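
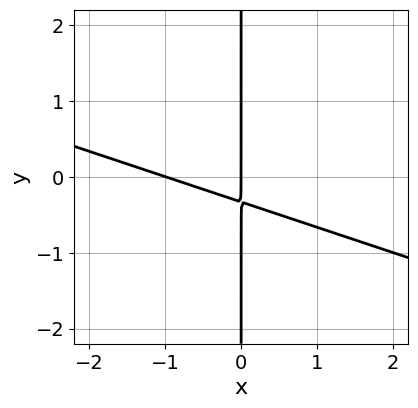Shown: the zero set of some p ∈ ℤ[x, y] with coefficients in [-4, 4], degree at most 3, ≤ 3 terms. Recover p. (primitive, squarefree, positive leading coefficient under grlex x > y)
x^2 + 3*x*y + x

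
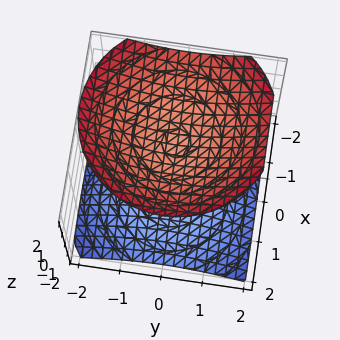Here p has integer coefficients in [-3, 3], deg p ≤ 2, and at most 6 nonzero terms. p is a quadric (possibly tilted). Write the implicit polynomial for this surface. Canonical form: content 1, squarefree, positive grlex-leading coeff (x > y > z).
1. There are 2 components.
2. Degree: the shape is more complex than any degree-1 surface, so deg p = 2.
3. Observable constraints: the surface avoids every integer y-axis point in the box; it misses every integer gridline on the x-axis; the z-axis gridline crossings are at z ∈ {-1, 1}.
4. Matching integer coefficients to the picture gives p.

2*x^2 + x*z + 2*y^2 - 3*z^2 + 3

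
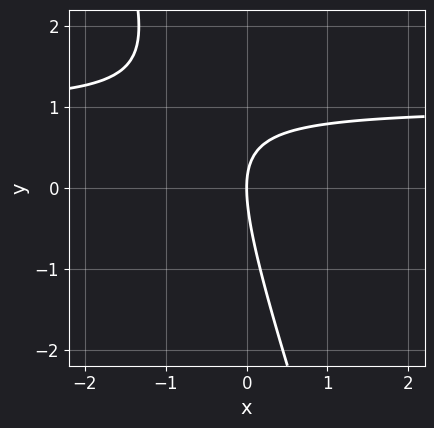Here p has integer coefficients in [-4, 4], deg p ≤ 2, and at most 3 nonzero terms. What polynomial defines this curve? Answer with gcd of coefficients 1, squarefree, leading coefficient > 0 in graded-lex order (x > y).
3*x*y + y^2 - 3*x

1. The degree is 2 — no degree-1 curve has this shape.
2. Against the integer gridlines: it meets the x-axis at x = 0 (among the integer gridlines); it crosses the y-axis at the gridline y = 0.
3. These observations pin down the coefficients.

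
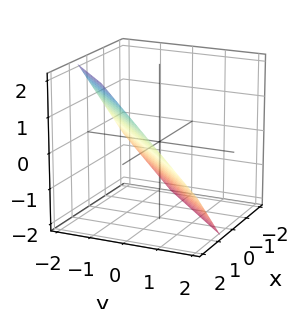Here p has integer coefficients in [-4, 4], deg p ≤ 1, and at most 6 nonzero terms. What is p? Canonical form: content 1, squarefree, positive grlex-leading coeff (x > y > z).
First, the degree is 1 — the surface is flat (a plane).
Finally, solving for integer coefficients yields p as stated.

3*x - 3*y - 3*z - 2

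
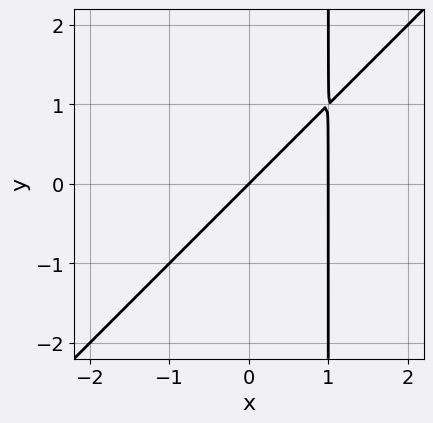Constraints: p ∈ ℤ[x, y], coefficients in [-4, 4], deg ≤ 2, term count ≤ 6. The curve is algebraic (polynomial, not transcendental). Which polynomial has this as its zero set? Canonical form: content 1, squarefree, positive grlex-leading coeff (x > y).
x^2 - x*y - x + y

(a) Degree: the shape is more complex than any degree-1 curve, so deg p = 2.
(b) Against the integer gridlines: it crosses the y-axis at the gridline y = 0; among the integer gridlines, it crosses the x-axis at x ∈ {0, 1}.
(c) Putting this together gives p.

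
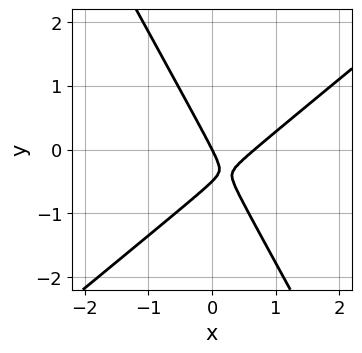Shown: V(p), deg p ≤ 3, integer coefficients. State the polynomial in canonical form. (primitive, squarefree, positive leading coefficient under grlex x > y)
3*x^2 - 2*x*y - 2*y^2 - 2*x - y

1. deg p = 2. The shape is more complex than any degree-1 curve.
2. Observable constraints: it meets the x-axis at x = 0 (among the integer gridlines); it crosses the y-axis at the gridline y = 0.
3. Putting this together gives p.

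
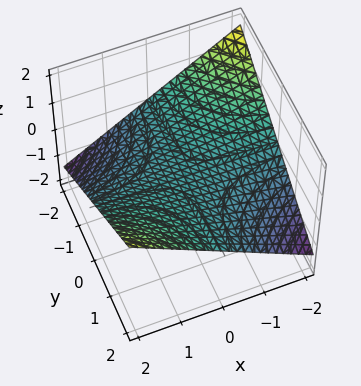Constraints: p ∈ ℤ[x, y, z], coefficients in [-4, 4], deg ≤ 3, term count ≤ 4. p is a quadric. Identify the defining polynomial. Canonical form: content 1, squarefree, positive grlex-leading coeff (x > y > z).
The degree is 2 — a saddle surface; a quadric.
Checking where it meets the axes: the visible x-axis segment lies entirely on the surface; it crosses the z-axis at the gridline z = 0; the visible y-axis segment lies entirely on the surface.
Fitting integer coefficients to these (and the overall shape) gives p.

x*y - 3*z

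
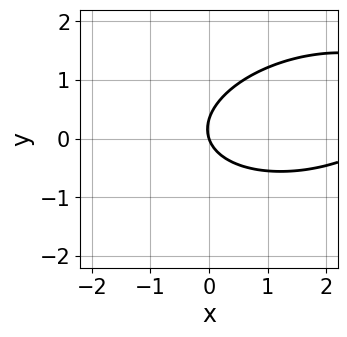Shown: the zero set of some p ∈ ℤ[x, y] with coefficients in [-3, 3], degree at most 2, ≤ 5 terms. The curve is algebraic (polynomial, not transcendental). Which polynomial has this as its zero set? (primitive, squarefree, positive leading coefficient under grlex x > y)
x^2 - x*y + 3*y^2 - 3*x - y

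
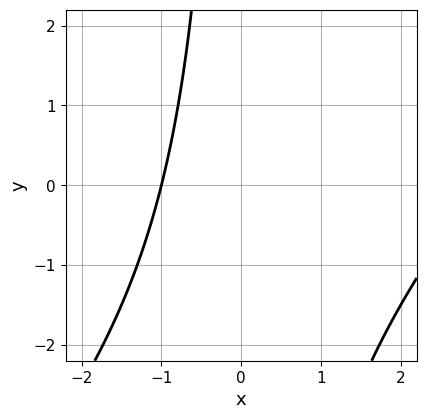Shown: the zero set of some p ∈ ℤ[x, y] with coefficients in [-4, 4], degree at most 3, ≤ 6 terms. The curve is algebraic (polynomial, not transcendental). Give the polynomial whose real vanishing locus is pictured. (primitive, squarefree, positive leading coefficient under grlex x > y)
Degree: no degree-1 curve has this shape, so deg p = 2.
Checking where it meets the axes: the curve avoids every integer y-axis point in the box; it meets the x-axis at x = -1 (among the integer gridlines).
Solving for integer coefficients yields p as stated.

x^2 - x*y - 2*x - 3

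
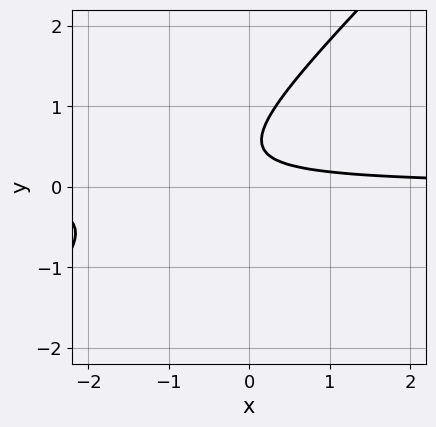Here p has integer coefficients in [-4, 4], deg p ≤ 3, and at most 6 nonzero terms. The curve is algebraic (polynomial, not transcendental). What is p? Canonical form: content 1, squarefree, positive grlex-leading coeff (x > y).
3*x*y - 3*y^2 + 3*y - 1

(a) deg p = 2.
(b) From the visible intercepts: it misses every integer gridline on the x-axis; no y-intercept at any integer in the box.
(c) Together with the visible shape, these determine p as stated.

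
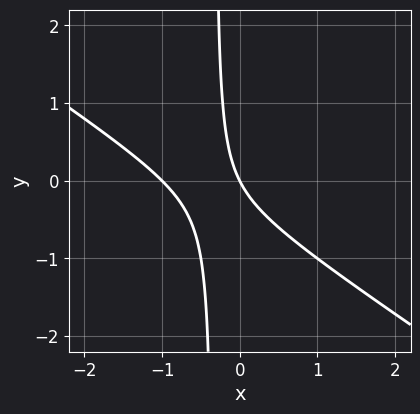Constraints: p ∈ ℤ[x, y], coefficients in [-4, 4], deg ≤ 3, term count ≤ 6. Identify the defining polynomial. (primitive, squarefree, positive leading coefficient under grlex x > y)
First, deg p = 2. The shape is more complex than any degree-1 curve.
Then, against the integer gridlines: it meets the y-axis at y = 0 (among the integer gridlines); the x-axis gridline crossings are at x ∈ {-1, 0}.
Finally, these observations pin down the coefficients.

2*x^2 + 3*x*y + 2*x + y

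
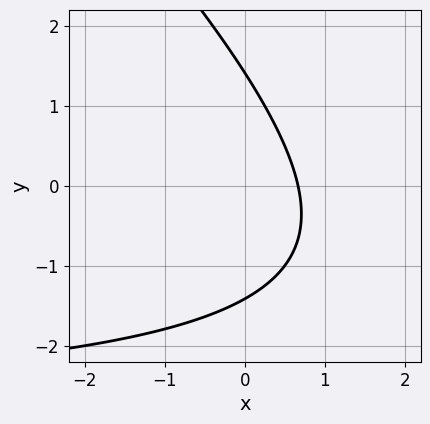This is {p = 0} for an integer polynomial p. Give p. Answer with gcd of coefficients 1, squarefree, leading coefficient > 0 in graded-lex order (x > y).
x*y + y^2 + 3*x - 2

First, the degree is 2 — no degree-1 curve has this shape.
Finally, putting this together gives p.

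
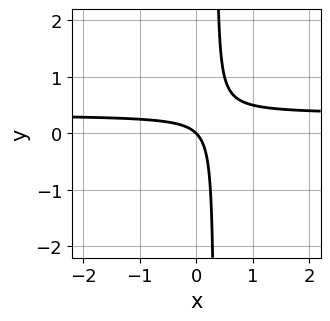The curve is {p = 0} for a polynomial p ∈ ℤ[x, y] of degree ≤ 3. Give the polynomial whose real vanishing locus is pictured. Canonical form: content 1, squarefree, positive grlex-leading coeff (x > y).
3*x*y - x - y

1. The degree is 2 — no degree-1 curve has this shape.
2. From the axis intercepts and sections: it meets the y-axis at y = 0 (among the integer gridlines); one x-axis crossing is at x = 0.
3. Solving for integer coefficients yields p as stated.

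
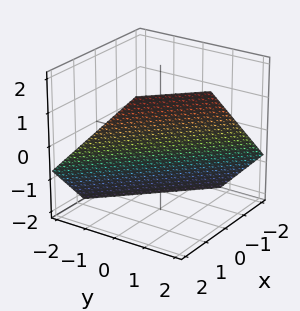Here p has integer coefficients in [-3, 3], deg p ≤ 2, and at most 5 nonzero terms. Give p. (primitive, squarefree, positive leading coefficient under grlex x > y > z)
3*x + 3*y - 3*z - 2

1. deg p = 1.
2. Putting this together gives p.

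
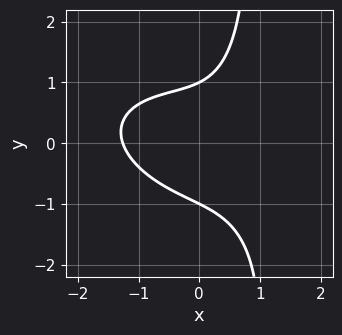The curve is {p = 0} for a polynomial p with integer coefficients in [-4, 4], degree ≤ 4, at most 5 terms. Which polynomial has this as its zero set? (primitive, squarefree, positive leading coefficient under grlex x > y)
x^3 + x^2*y + 2*x*y^2 - 2*y^2 + 2

1. Degree: no degree-2 curve has this shape, so deg p = 3.
2. From the axis intercepts and sections: the y-axis gridline crossings are at y ∈ {-1, 1}.
3. Assembling these constraints gives the stated polynomial.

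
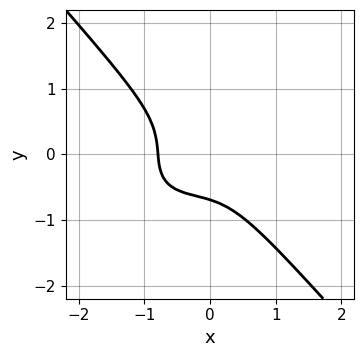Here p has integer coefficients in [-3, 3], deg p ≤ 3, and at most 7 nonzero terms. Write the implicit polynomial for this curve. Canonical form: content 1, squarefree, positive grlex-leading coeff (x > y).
2*x^3 - 2*x^2*y + 3*y^3 - 2*x*y + 1

deg p = 3.
Solving for integer coefficients yields p as stated.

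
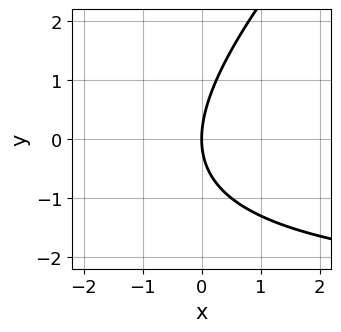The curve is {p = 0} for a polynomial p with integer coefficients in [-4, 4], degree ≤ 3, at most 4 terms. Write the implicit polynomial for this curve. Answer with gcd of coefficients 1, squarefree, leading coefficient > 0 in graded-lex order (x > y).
x*y - y^2 + 3*x

First, degree: a generic line meets the curve in up to 2 points, so deg p = 2.
Next, from the visible intercepts: it meets the x-axis at x = 0 (among the integer gridlines); it crosses the y-axis at the gridline y = 0.
Finally, these observations pin down the coefficients.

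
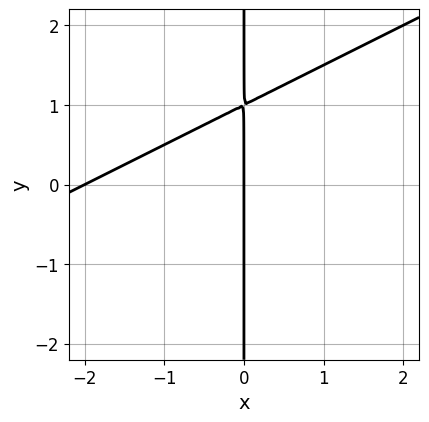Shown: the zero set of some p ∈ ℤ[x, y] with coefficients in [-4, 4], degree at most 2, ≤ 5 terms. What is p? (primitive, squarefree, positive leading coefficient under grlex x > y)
deg p = 2. A generic line meets the curve in up to 2 points.
From the axis intercepts and sections: the visible y-axis segment lies entirely on the curve; among the integer gridlines, it crosses the x-axis at x ∈ {-2, 0}.
Putting this together gives p.

x^2 - 2*x*y + 2*x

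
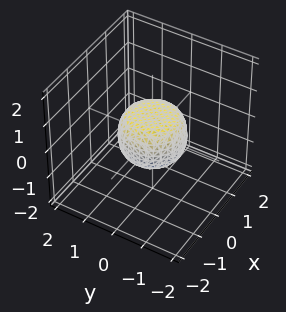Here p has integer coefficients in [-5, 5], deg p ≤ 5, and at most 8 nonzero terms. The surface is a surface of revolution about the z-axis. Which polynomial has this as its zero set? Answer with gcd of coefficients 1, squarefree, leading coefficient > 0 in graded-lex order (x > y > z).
deg p = 4. No degree-3 surface has this shape.
Symmetries: rotational symmetry about the z-axis ⇒ p depends on x, y only through x² + y².
Against the integer gridlines: a circular section at z = 0 has radius exactly 1; the y-axis gridline crossings are at y ∈ {-1, 1}; the x-axis gridline crossings are at x ∈ {-1, 1}.
Matching integer coefficients to the picture gives p.

2*x^4 + 4*x^2*y^2 + 2*y^4 - x^2 - y^2 + 2*z^2 - 1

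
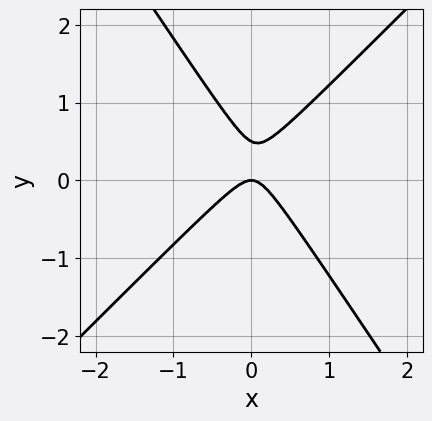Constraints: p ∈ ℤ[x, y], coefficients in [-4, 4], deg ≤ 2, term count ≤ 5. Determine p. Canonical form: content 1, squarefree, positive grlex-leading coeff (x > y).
3*x^2 - x*y - 2*y^2 + y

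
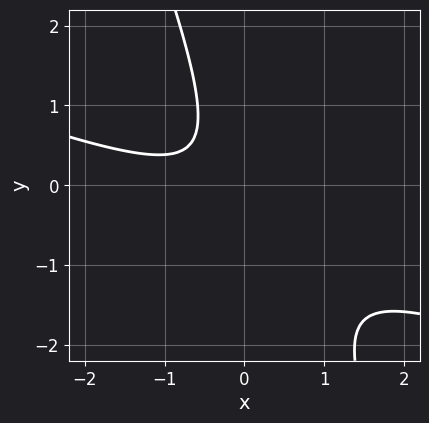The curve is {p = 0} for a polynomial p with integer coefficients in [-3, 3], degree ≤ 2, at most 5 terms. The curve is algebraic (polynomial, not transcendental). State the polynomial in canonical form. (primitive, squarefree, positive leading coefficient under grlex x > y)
x^2 + 3*x*y + y^2 + x + 1

(a) The degree is 2 — the shape is more complex than any degree-1 curve.
(b) Checking where it meets the axes: the curve avoids every integer y-axis point in the box; it misses every integer gridline on the x-axis.
(c) Fitting integer coefficients to these (and the overall shape) gives p.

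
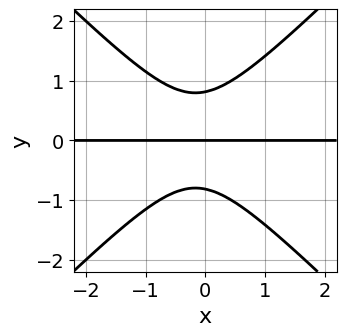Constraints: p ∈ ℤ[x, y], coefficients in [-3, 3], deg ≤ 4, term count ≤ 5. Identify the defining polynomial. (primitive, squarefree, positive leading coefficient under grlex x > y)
3*x^2*y - 3*y^3 + x*y + 2*y

(a) deg p = 3.
(b) Against the integer gridlines: the visible x-axis segment lies entirely on the curve; it crosses the y-axis at the gridline y = 0.
(c) Assembling these constraints gives the stated polynomial.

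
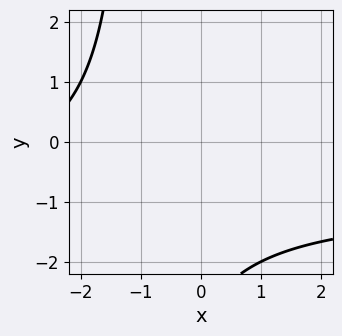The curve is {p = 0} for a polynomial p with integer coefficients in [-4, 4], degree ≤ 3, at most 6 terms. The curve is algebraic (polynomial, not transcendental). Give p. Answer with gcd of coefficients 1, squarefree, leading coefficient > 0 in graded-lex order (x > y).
x*y + x + y + 3

1. deg p = 2.
2. Reading off the gridlines: it misses every integer gridline on the y-axis; no x-intercept at any integer in the box.
3. Assembling these constraints gives the stated polynomial.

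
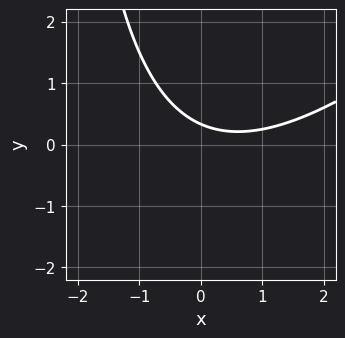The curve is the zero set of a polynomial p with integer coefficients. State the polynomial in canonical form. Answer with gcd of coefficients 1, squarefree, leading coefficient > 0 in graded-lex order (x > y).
x^2 - x*y - x - 3*y + 1

Degree: no degree-1 curve has this shape, so deg p = 2.
From the axis intercepts and sections: no x-intercept at any integer in the box.
These observations pin down the coefficients.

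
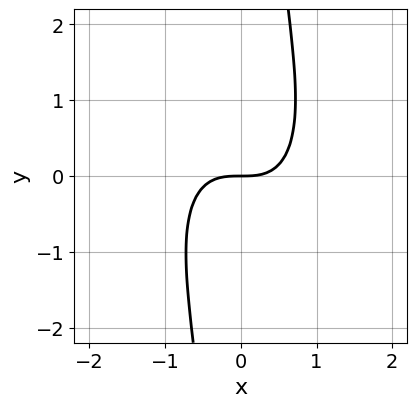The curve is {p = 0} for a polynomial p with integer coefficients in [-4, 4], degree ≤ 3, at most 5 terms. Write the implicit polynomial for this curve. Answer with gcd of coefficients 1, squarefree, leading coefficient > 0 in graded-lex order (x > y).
2*x^3 + x^2*y + x*y^2 - 2*y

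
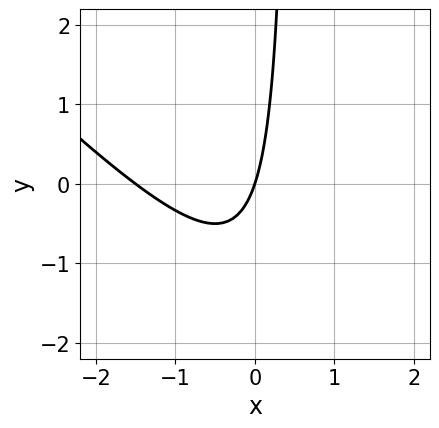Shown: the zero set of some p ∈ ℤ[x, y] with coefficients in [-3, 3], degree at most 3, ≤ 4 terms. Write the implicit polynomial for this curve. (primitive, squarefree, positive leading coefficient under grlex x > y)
1. Degree: no degree-1 curve has this shape, so deg p = 2.
2. Reading off the gridlines: it crosses the x-axis at the gridline x = 0; one y-axis crossing is at y = 0.
3. Matching integer coefficients to the picture gives p.

2*x^2 + 2*x*y + 3*x - y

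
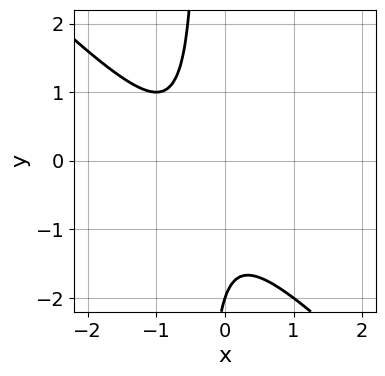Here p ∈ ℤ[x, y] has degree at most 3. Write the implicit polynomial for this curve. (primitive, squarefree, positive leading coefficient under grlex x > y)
(a) Degree: no degree-1 curve has this shape, so deg p = 2.
(b) Reading off the gridlines: one y-axis crossing is at y = -2; the curve avoids every integer x-axis point in the box.
(c) Together with the visible shape, these determine p as stated.

3*x^2 + 3*x*y + 3*x + y + 2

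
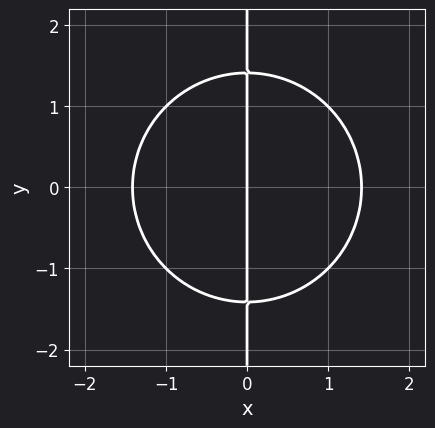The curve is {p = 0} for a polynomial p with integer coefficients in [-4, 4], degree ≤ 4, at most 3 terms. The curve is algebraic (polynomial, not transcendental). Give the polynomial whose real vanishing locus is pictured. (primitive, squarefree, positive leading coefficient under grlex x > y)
The degree is 3 — no degree-2 curve has this shape.
Symmetries: the y ↦ −y reflection is a symmetry, so y appears only in even powers.
Checking where it meets the axes: one x-axis crossing is at x = 0; the visible y-axis segment lies entirely on the curve.
These observations pin down the coefficients.

x^3 + x*y^2 - 2*x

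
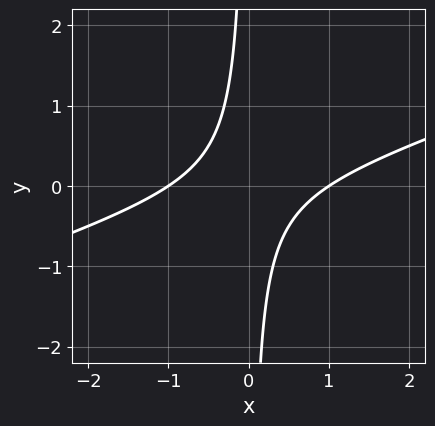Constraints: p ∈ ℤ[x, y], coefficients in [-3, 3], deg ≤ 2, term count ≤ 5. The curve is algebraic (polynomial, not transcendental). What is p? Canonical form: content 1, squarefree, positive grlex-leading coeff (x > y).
1. deg p = 2. No degree-1 curve has this shape.
2. Reading off the gridlines: the x-axis gridline crossings are at x ∈ {-1, 1}; no y-intercept at any integer in the box.
3. Matching integer coefficients to the picture gives p.

x^2 - 3*x*y - 1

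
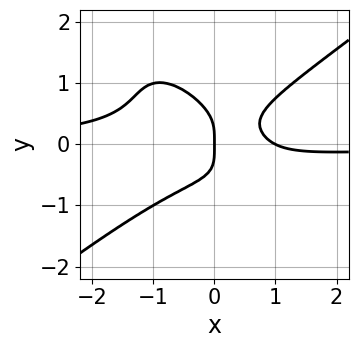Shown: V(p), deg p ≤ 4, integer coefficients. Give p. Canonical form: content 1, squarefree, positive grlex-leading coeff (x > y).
Degree: a generic line meets the curve in up to 4 points, so deg p = 4.
Reading off the gridlines: the x-axis gridline crossings are at x ∈ {0, 1}; one y-axis crossing is at y = 0.
Fitting integer coefficients to these (and the overall shape) gives p.

2*x^3*y - 2*x*y^3 - 2*y^4 + x^2 - x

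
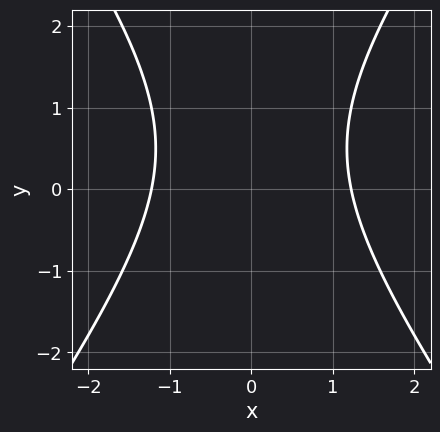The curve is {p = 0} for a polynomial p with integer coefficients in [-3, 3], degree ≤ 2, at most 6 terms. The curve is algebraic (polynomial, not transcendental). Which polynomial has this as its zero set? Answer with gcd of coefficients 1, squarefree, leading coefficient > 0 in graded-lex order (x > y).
2*x^2 - y^2 + y - 3

(a) The degree is 2 — the shape is more complex than any degree-1 curve.
(b) Symmetries: mirror symmetry x ↦ −x ⇒ only even powers of x.
(c) Checking where it meets the axes: the curve avoids every integer y-axis point in the box.
(d) Assembling these constraints gives the stated polynomial.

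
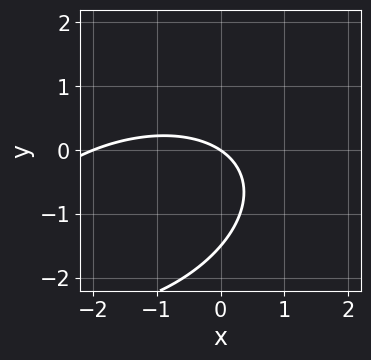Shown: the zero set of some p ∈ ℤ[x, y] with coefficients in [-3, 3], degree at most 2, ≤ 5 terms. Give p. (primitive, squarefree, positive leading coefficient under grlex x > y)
(a) Degree: the shape is more complex than any degree-1 curve, so deg p = 2.
(b) Observable constraints: it meets the y-axis at y = 0 (among the integer gridlines); among the integer gridlines, it crosses the x-axis at x ∈ {-2, 0}.
(c) Putting this together gives p.

x^2 - x*y + 2*y^2 + 2*x + 3*y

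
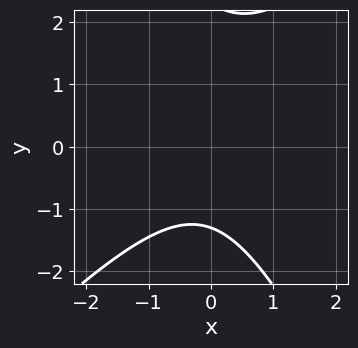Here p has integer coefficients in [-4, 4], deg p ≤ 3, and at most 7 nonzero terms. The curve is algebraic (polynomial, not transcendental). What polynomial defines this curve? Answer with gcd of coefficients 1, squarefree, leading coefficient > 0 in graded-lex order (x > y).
(a) Degree: the shape is more complex than any degree-1 curve, so deg p = 2.
(b) Observable constraints: no x-intercept at any integer in the box.
(c) The integer polynomial consistent with all of this is the stated p.

2*x^2 - x*y - y^2 + y + 3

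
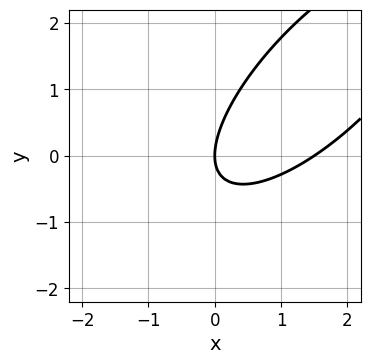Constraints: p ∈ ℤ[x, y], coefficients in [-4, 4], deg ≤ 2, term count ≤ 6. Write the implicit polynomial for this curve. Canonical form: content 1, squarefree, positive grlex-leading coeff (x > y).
2*x^2 - 3*x*y + 2*y^2 - 3*x

1. The degree is 2 — the shape is more complex than any degree-1 curve.
2. Against the integer gridlines: it crosses the x-axis at the gridline x = 0; it crosses the y-axis at the gridline y = 0.
3. The integer polynomial consistent with all of this is the stated p.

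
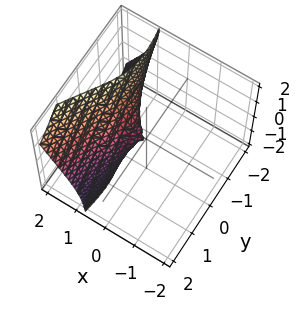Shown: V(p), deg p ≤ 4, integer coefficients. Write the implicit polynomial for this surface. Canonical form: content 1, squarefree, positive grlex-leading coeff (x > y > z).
3*x^3 - 3*x*y*z - x*z - 2*y^2 - z^2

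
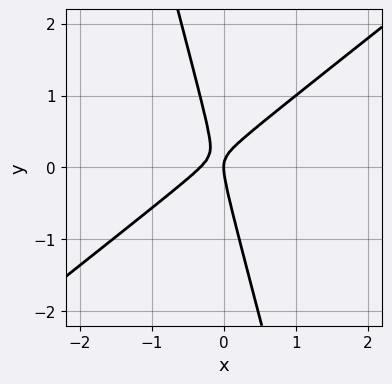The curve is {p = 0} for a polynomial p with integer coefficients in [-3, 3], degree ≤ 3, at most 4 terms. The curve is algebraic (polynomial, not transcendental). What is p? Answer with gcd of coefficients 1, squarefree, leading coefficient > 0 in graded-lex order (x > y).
3*x^2 - 3*x*y - y^2 + x

1. deg p = 2.
2. From the visible intercepts: one x-axis crossing is at x = 0; it meets the y-axis at y = 0 (among the integer gridlines).
3. Solving for integer coefficients yields p as stated.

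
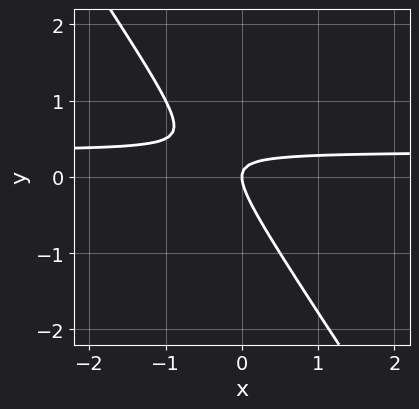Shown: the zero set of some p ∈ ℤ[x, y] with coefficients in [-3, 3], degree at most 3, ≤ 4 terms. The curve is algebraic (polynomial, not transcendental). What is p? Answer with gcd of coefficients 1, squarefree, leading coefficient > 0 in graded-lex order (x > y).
3*x*y + 2*y^2 - x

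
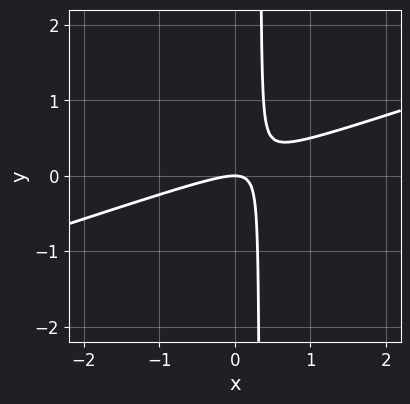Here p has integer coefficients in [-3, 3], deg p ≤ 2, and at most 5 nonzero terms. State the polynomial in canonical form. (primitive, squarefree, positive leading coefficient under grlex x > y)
x^2 - 3*x*y + y

First, the degree is 2 — a generic line meets the curve in up to 2 points.
Then, checking where it meets the axes: it crosses the x-axis at the gridline x = 0; it crosses the y-axis at the gridline y = 0.
Finally, matching integer coefficients to the picture gives p.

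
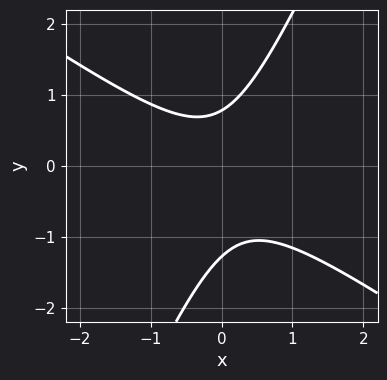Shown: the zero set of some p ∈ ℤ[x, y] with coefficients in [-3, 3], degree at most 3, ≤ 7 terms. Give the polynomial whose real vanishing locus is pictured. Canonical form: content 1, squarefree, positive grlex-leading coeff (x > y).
1. Degree: the shape is more complex than any degree-1 curve, so deg p = 2.
2. From the axis intercepts and sections: the curve avoids every integer x-axis point in the box.
3. Matching integer coefficients to the picture gives p.

3*x^2 + 3*x*y - 2*y^2 - y + 2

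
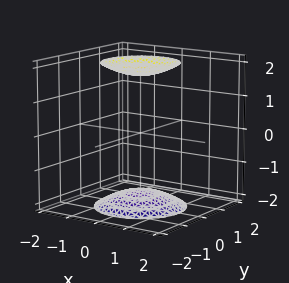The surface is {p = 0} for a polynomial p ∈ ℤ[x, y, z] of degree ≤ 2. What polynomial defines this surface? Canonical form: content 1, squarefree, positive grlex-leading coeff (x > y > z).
The picture has 2 separate pieces. Treating them together as one polynomial.
The degree is 2 — two separate bowl-shaped sheets opening away from each other; a quadric.
Symmetries: it's symmetric under z → −z, forcing even powers of z; every cross-section ⟂ z is a circle, so x, y appear only via x² + y².
Against the integer gridlines: a circular section at z = 2 has radius exactly 1; it misses every integer gridline on the y-axis.
Together with the visible shape, these determine p as stated.

x^2 + y^2 - z^2 + 3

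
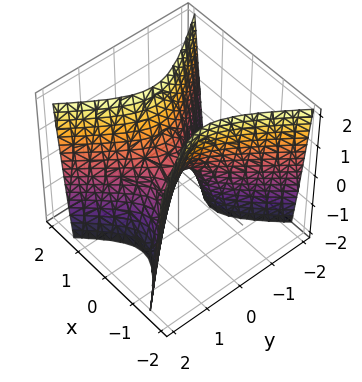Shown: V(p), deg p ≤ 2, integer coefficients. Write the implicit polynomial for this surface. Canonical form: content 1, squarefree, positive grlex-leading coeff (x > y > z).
Degree: a saddle surface; a quadric, so deg p = 2.
Symmetries: mirror symmetry x ↦ −x ⇒ only even powers of x; it's symmetric under y → −y, forcing even powers of y.
Against the integer gridlines: it meets the x-axis at x = 0 (among the integer gridlines); one z-axis crossing is at z = 0; it crosses the y-axis at the gridline y = 0.
These observations pin down the coefficients.

3*x^2 - 2*y^2 - z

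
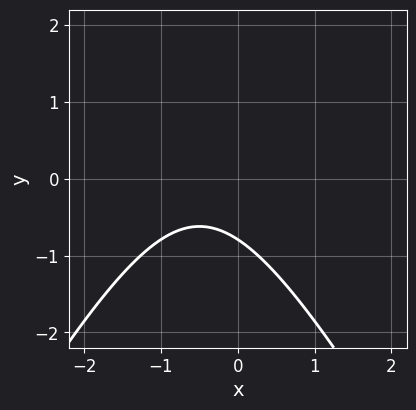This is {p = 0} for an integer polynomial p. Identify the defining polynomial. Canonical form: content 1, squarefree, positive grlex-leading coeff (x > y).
3*x^2 - y^2 + 3*x + 3*y + 3

Degree: no degree-1 curve has this shape, so deg p = 2.
Observable constraints: it misses every integer gridline on the x-axis.
The integer polynomial consistent with all of this is the stated p.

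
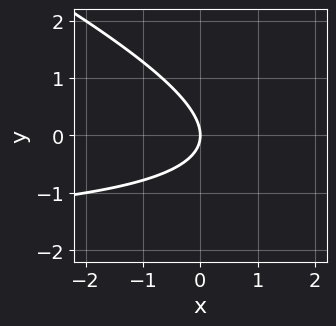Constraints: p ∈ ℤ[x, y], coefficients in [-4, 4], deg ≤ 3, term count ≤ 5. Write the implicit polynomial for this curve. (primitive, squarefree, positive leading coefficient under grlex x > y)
x*y + 2*y^2 + 2*x

First, the degree is 2 — the shape is more complex than any degree-1 curve.
Next, from the visible intercepts: one y-axis crossing is at y = 0; it crosses the x-axis at the gridline x = 0.
Finally, putting this together gives p.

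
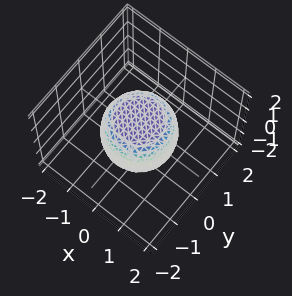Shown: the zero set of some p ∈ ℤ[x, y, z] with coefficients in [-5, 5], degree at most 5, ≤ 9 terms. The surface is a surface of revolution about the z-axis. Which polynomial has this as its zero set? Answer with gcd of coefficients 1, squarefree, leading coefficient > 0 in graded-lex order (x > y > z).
2*x^4 + 4*x^2*y^2 + 2*y^4 - x^2 - y^2 + 2*z^2 - 2

(a) Degree: the shape is more complex than any degree-3 surface, so deg p = 4.
(b) Symmetries: the z-axis is an axis of rotation, so x and y enter only as x² + y².
(c) Observable constraints: a circular section at z = 0 has radius between 1 and 2; the z-axis gridline crossings are at z ∈ {-1, 1}.
(d) These observations pin down the coefficients.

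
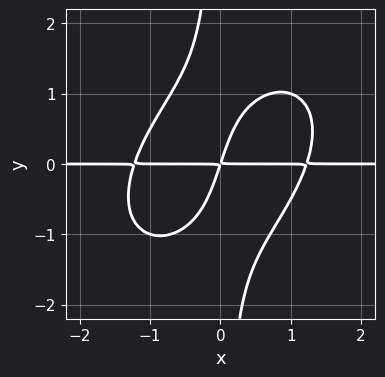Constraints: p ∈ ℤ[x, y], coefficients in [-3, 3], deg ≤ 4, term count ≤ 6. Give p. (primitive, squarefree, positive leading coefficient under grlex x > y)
2*x^3*y - 2*x^2*y^2 + 2*x*y^3 - 3*x*y + y^2

The degree is 4 — no degree-3 curve has this shape.
From the axis intercepts and sections: every point of the x-axis in the box is on the curve.
Solving for integer coefficients yields p as stated.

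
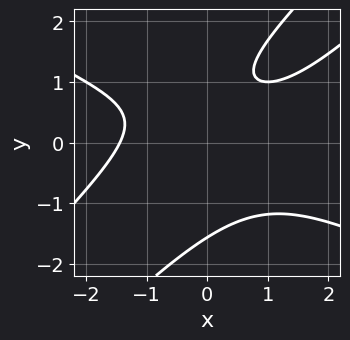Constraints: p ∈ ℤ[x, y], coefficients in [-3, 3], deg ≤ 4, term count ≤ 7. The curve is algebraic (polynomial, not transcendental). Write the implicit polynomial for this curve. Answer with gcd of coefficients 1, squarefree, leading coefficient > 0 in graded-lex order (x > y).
1. deg p = 3. A generic line meets the curve in up to 3 points.
2. The integer polynomial consistent with all of this is the stated p.

x^3 - 3*x*y^2 + 2*y^3 - 3*y + 3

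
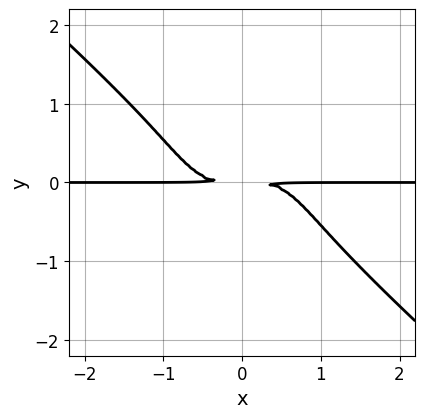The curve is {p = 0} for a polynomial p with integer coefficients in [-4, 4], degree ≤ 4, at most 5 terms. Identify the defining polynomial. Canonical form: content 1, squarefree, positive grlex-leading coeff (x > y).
Degree: no degree-3 curve has this shape, so deg p = 4.
From the axis intercepts and sections: every point of the x-axis in the box is on the curve.
Putting this together gives p.

2*x^3*y - x^2*y^2 - 2*x*y^3 + 2*y^4 + 3*y^2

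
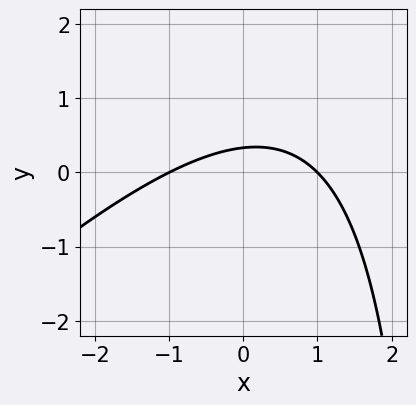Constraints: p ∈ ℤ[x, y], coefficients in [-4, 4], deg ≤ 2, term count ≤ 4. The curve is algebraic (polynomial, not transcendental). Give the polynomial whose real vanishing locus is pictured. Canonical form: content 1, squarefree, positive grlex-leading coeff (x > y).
(a) The degree is 2 — the shape is more complex than any degree-1 curve.
(b) From the visible intercepts: among the integer gridlines, it crosses the x-axis at x ∈ {-1, 1}.
(c) Matching integer coefficients to the picture gives p.

x^2 - x*y + 3*y - 1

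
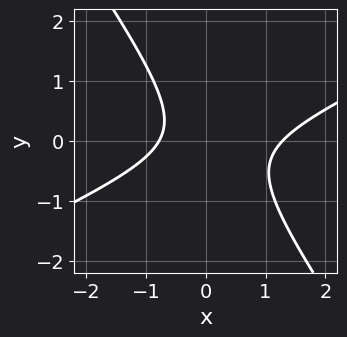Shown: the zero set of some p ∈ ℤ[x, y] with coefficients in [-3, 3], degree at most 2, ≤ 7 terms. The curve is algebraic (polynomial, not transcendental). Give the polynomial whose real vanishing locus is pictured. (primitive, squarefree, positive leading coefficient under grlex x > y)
2*x^2 - 3*x*y - 3*y^2 - x - 2

First, deg p = 2. The shape is more complex than any degree-1 curve.
Then, observable constraints: it misses every integer gridline on the y-axis.
Finally, the integer polynomial consistent with all of this is the stated p.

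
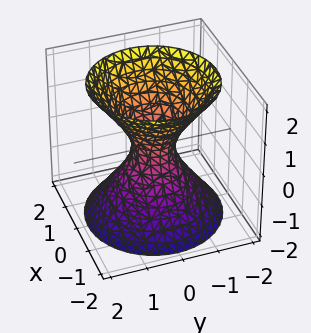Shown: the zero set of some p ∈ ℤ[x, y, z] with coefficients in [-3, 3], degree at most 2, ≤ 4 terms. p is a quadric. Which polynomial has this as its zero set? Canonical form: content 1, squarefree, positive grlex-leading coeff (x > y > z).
3*x^2 + 3*y^2 - 2*z^2 - 1

1. The degree is 2 — an hourglass — one-sheet hyperboloid; a quadric.
2. Symmetries: the surface is invariant under rotation about z: p = q(x² + y², z); mirror symmetry z ↦ −z ⇒ only even powers of z.
3. Observable constraints: no z-intercept at any integer in the box; a circular section at z = -2 has radius between 1 and 2.
4. These observations pin down the coefficients.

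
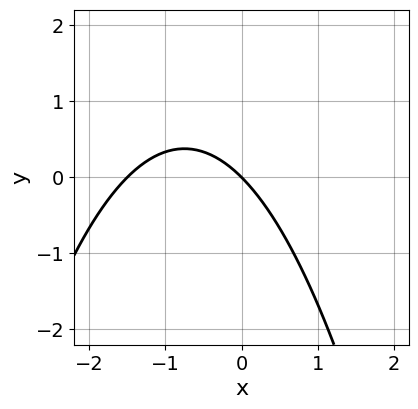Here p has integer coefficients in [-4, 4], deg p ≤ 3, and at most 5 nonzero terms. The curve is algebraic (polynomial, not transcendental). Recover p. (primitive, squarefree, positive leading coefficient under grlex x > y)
2*x^2 + 3*x + 3*y

1. The degree is 2 — a generic line meets the curve in up to 2 points.
2. From the axis intercepts and sections: one y-axis crossing is at y = 0; it crosses the x-axis at the gridline x = 0.
3. Putting this together gives p.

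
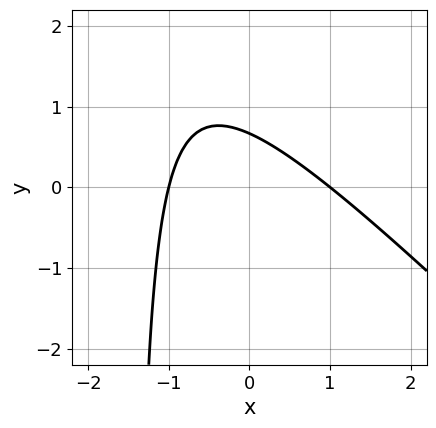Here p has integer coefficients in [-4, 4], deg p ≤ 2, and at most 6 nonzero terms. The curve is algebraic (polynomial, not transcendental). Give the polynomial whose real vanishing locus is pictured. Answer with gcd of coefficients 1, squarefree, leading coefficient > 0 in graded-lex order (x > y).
2*x^2 + 2*x*y + 3*y - 2

1. The degree is 2 — the shape is more complex than any degree-1 curve.
2. From the axis intercepts and sections: among the integer gridlines, it crosses the x-axis at x ∈ {-1, 1}.
3. Solving for integer coefficients yields p as stated.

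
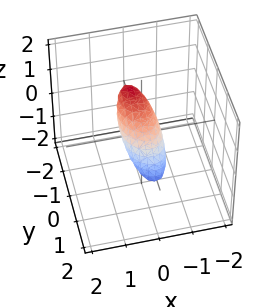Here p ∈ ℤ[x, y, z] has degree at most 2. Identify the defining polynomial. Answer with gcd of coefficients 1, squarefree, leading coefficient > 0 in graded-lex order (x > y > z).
The degree is 2 — a generic line meets the surface in up to 2 points.
Solving for integer coefficients yields p as stated.

3*x^2 + x*y + 2*y^2 + 3*y*z + 2*z^2 - 1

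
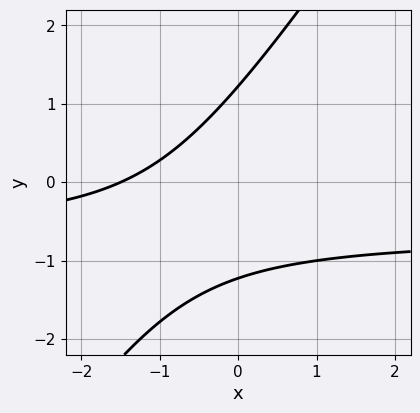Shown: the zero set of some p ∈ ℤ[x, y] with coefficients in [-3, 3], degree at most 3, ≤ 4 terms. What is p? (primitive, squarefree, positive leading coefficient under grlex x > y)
3*x*y - 2*y^2 + 2*x + 3

1. The degree is 2 — the shape is more complex than any degree-1 curve.
2. Putting this together gives p.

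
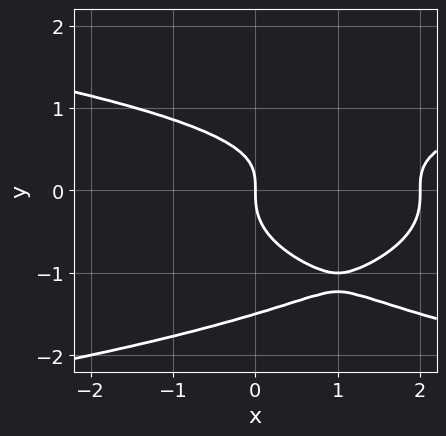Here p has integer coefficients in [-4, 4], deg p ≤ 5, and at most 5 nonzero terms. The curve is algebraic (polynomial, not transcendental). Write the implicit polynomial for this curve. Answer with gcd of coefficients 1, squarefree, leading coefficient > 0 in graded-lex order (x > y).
2*y^4 + 3*y^3 - x^2 + 2*x

1. deg p = 4. A generic line meets the curve in up to 4 points.
2. Checking where it meets the axes: the x-axis gridline crossings are at x ∈ {0, 2}; one y-axis crossing is at y = 0.
3. Together with the visible shape, these determine p as stated.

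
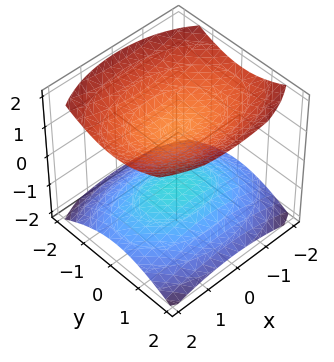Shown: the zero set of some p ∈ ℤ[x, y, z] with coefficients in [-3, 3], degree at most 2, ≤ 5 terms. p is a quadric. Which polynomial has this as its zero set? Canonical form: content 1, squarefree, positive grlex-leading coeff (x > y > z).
(a) The picture has 2 separate pieces.
(b) Degree: two sheets facing apart; a quadric, so deg p = 2.
(c) Symmetries: it's symmetric under x → −x, forcing even powers of x; the y ↦ −y reflection is a symmetry, so y appears only in even powers; it's symmetric under z → −z, forcing even powers of z.
(d) Observable constraints: no x-intercept at any integer in the box; the z-axis gridline crossings are at z ∈ {-1, 1}.
(e) Assembling these constraints gives the stated polynomial.

x^2 + 2*y^2 - 3*z^2 + 3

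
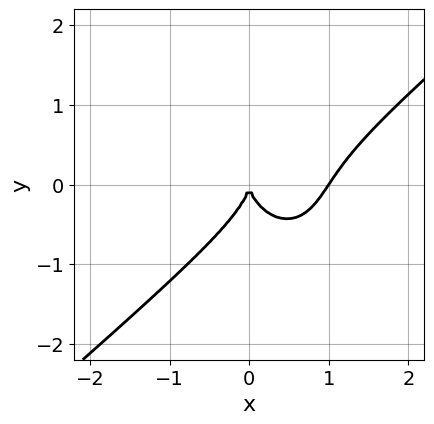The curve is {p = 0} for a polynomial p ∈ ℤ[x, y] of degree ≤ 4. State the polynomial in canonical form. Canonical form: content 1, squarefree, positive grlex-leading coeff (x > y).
3*x^3 - 2*x^2*y - 2*y^3 - 3*x^2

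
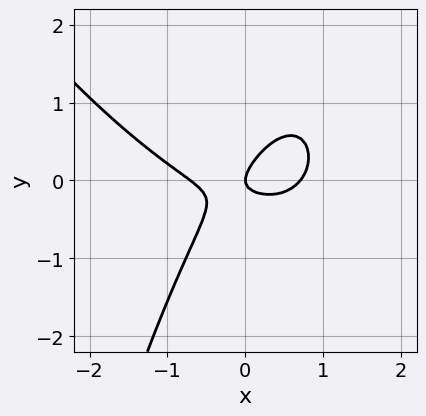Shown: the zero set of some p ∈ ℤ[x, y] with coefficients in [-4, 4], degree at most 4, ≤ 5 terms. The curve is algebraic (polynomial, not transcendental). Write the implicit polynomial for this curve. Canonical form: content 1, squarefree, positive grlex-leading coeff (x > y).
First, deg p = 3. A generic line meets the curve in up to 3 points.
Then, against the integer gridlines: one x-axis crossing is at x = 0; it meets the y-axis at y = 0 (among the integer gridlines).
Finally, the integer polynomial consistent with all of this is the stated p.

2*x^3 + x^2*y - 3*x*y + 3*y^2 - x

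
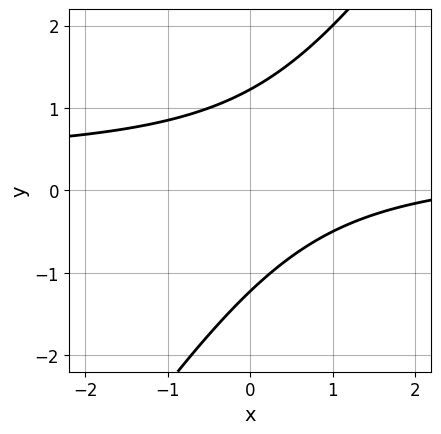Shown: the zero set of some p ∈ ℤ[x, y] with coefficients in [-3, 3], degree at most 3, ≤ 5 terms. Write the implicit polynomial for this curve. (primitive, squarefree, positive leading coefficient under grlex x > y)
3*x*y - 2*y^2 - x + 3

(a) The degree is 2 — the shape is more complex than any degree-1 curve.
(b) From the axis intercepts and sections: no x-intercept at any integer in the box.
(c) Together with the visible shape, these determine p as stated.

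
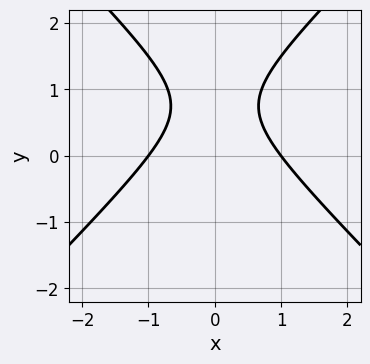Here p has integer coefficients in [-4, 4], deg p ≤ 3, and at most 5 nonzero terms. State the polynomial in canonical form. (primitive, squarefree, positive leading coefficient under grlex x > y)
(a) Degree: the shape is more complex than any degree-1 curve, so deg p = 2.
(b) Symmetries: the x ↦ −x reflection is a symmetry, so x appears only in even powers.
(c) Against the integer gridlines: no y-intercept at any integer in the box; among the integer gridlines, it crosses the x-axis at x ∈ {-1, 1}.
(d) Fitting integer coefficients to these (and the overall shape) gives p.

2*x^2 - 2*y^2 + 3*y - 2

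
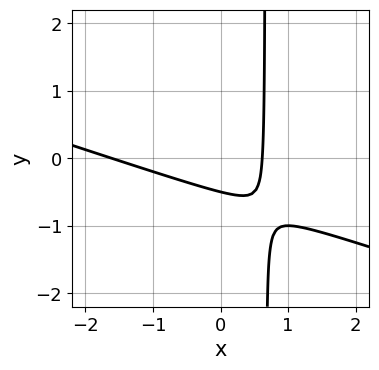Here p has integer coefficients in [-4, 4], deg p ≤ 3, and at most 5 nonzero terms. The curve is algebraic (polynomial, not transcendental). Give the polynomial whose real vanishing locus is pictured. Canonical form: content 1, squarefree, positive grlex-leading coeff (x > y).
Degree: a generic line meets the curve in up to 2 points, so deg p = 2.
Putting this together gives p.

x^2 + 3*x*y + x - 2*y - 1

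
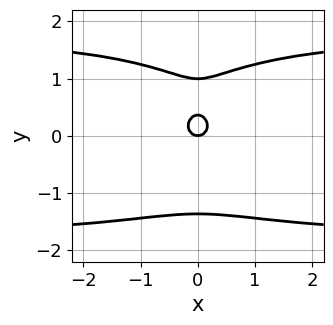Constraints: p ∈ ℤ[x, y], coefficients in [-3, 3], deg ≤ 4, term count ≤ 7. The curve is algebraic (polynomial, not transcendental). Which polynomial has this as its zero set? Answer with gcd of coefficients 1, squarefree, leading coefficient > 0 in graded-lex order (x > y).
x^2*y^2 + 2*y^4 - 3*x^2 - 3*y^2 + y

1. Degree: no degree-3 curve has this shape, so deg p = 4.
2. Symmetries: the x ↦ −x reflection is a symmetry, so x appears only in even powers.
3. From the visible intercepts: the y-axis gridline crossings are at y ∈ {0, 1}; it meets the x-axis at x = 0 (among the integer gridlines).
4. The integer polynomial consistent with all of this is the stated p.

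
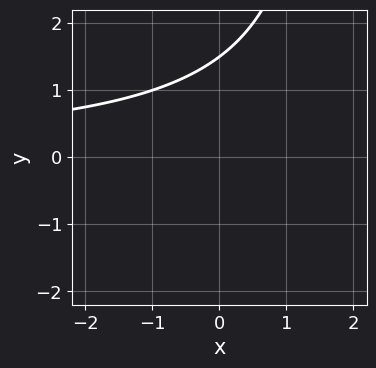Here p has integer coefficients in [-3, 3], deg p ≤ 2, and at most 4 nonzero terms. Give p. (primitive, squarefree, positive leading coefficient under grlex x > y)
(a) Degree: the shape is more complex than any degree-1 curve, so deg p = 2.
(b) From the axis intercepts and sections: it misses every integer gridline on the x-axis.
(c) Together with the visible shape, these determine p as stated.

x*y - 2*y + 3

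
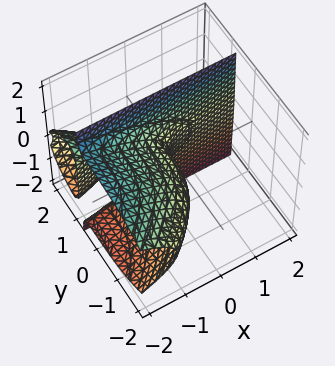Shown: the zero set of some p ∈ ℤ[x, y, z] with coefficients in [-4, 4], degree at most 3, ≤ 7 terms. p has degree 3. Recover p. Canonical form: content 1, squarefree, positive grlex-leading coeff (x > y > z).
(a) There are 2 components.
(b) The degree is 3 — a generic line meets the surface in up to 3 points.
(c) Against the integer gridlines: it meets the z-axis at z = 0 (among the integer gridlines); it crosses the y-axis at the gridline y = 0; one x-axis crossing is at x = 0.
(d) Assembling these constraints gives the stated polynomial.

y^3 + 3*y*z^2 + 3*x*y - 2*z^2 - 2*x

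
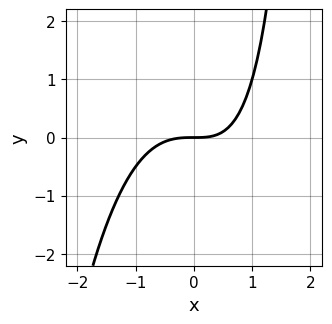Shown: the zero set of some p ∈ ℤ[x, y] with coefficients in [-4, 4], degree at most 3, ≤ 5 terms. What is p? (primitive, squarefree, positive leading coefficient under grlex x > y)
(a) deg p = 3. The shape is more complex than any degree-2 curve.
(b) Observable constraints: it meets the x-axis at x = 0 (among the integer gridlines); it meets the y-axis at y = 0 (among the integer gridlines).
(c) Assembling these constraints gives the stated polynomial.

2*x^3 + x*y - 3*y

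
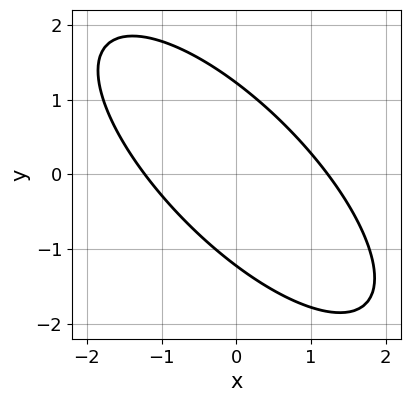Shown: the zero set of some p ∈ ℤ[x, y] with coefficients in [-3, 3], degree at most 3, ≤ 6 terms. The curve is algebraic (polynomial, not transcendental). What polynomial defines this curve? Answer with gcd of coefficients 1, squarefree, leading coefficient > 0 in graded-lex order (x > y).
2*x^2 + 3*x*y + 2*y^2 - 3

(a) Degree: the shape is more complex than any degree-1 curve, so deg p = 2.
(b) Solving for integer coefficients yields p as stated.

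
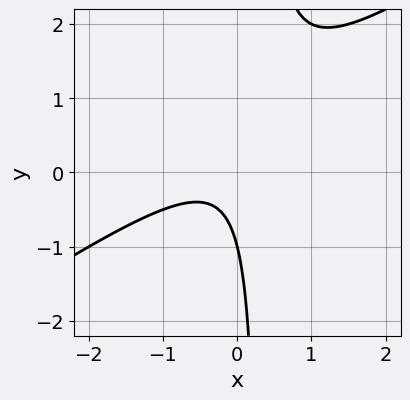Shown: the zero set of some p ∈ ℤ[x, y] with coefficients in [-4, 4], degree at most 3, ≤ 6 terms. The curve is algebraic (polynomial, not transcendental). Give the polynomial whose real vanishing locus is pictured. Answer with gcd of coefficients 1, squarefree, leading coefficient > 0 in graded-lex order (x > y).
The degree is 2 — a generic line meets the curve in up to 2 points.
Reading off the gridlines: it meets the y-axis at y = -1 (among the integer gridlines); no x-intercept at any integer in the box.
Solving for integer coefficients yields p as stated.

2*x^2 - 3*x*y + x + y + 1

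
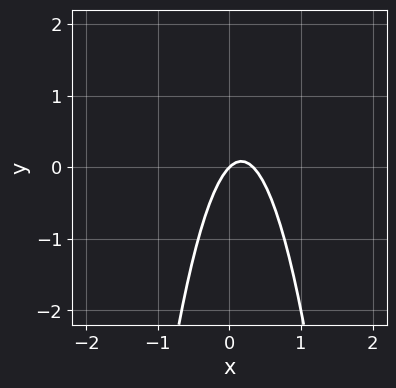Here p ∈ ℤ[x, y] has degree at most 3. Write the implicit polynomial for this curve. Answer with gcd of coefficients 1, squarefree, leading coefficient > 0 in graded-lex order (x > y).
1. deg p = 2.
2. Against the integer gridlines: it meets the y-axis at y = 0 (among the integer gridlines); it crosses the x-axis at the gridline x = 0.
3. Fitting integer coefficients to these (and the overall shape) gives p.

3*x^2 - x + y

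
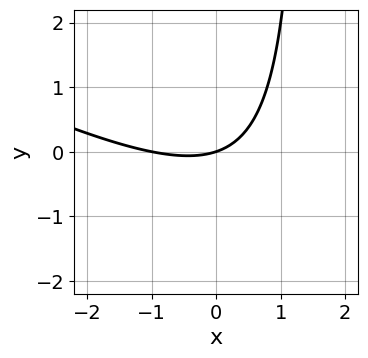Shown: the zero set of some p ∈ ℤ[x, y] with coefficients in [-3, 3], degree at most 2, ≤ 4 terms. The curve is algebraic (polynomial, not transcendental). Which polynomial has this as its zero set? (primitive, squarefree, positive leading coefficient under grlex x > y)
x^2 + 2*x*y + x - 3*y

Degree: the shape is more complex than any degree-1 curve, so deg p = 2.
From the axis intercepts and sections: the x-axis gridline crossings are at x ∈ {-1, 0}; it crosses the y-axis at the gridline y = 0.
The integer polynomial consistent with all of this is the stated p.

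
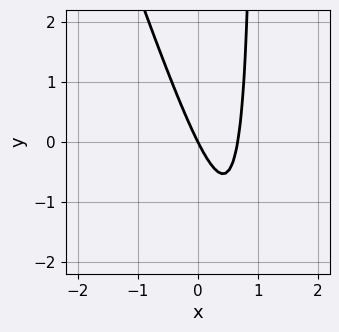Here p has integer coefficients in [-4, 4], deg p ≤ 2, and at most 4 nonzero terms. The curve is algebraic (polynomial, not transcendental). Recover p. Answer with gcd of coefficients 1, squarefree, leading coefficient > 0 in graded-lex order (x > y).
3*x^2 + x*y - 2*x - y

(a) Degree: no degree-1 curve has this shape, so deg p = 2.
(b) Checking where it meets the axes: one x-axis crossing is at x = 0; it crosses the y-axis at the gridline y = 0.
(c) The integer polynomial consistent with all of this is the stated p.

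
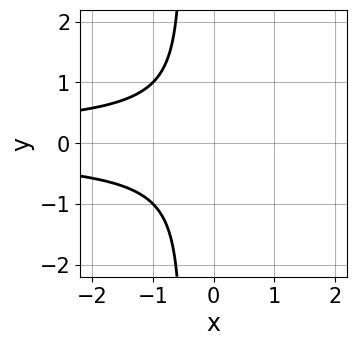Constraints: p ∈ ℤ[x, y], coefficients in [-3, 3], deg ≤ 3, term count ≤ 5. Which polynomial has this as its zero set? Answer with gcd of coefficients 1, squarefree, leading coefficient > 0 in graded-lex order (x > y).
(a) Degree: no degree-2 curve has this shape, so deg p = 3.
(b) Symmetries: it's symmetric under y → −y, forcing even powers of y.
(c) Checking where it meets the axes: no x-intercept at any integer in the box; it misses every integer gridline on the y-axis.
(d) Assembling these constraints gives the stated polynomial.

2*x*y^2 + y^2 + 1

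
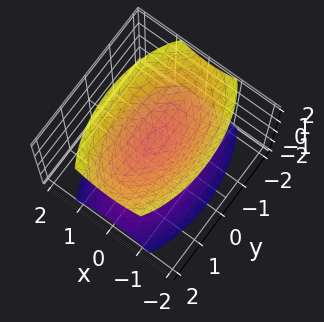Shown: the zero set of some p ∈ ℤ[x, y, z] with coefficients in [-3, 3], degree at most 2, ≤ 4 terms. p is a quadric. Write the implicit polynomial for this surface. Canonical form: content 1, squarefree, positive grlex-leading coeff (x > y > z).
3*x^2 + y^2 - 2*z^2 + 1

First, the picture has 2 separate pieces. They look like related sheets of one shape, so recover p as a whole.
Next, the degree is 2 — two separate bowl-shaped sheets opening away from each other; a quadric.
Next, symmetries: the y ↦ −y reflection is a symmetry, so y appears only in even powers; the x ↦ −x reflection is a symmetry, so x appears only in even powers; mirror symmetry z ↦ −z ⇒ only even powers of z.
Then, from the visible intercepts: no y-intercept at any integer in the box; no x-intercept at any integer in the box.
Finally, putting this together gives p.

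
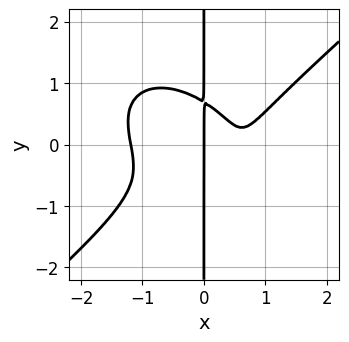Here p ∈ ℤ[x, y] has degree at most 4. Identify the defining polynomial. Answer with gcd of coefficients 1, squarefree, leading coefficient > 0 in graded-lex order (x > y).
2*x^4 - 3*x*y^3 - x^2*y - 2*x^2 + x

1. deg p = 4. The shape is more complex than any degree-3 curve.
2. Reading off the gridlines: it crosses the x-axis at the gridline x = 0; the visible y-axis segment lies entirely on the curve.
3. Assembling these constraints gives the stated polynomial.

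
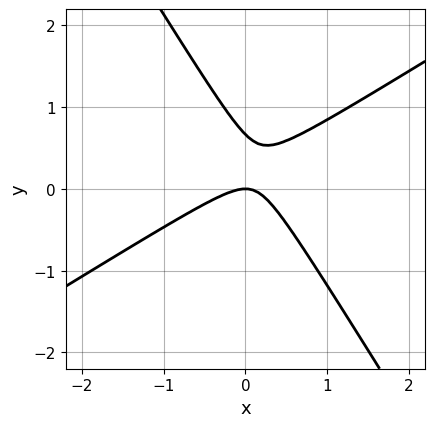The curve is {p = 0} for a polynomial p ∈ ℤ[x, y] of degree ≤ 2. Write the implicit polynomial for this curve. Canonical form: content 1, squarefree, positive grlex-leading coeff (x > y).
Degree: a generic line meets the curve in up to 2 points, so deg p = 2.
Reading off the gridlines: one y-axis crossing is at y = 0; it meets the x-axis at x = 0 (among the integer gridlines).
Putting this together gives p.

3*x^2 - 3*x*y - 3*y^2 + 2*y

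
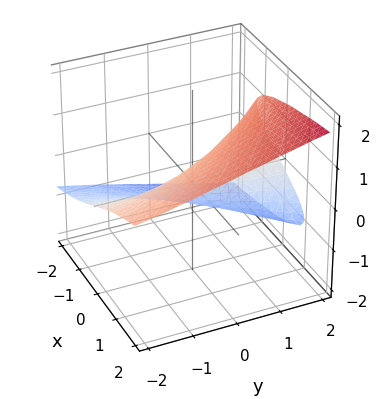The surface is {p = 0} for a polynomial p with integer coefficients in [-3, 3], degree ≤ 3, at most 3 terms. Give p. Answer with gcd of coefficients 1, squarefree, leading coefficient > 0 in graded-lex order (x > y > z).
z^3 - y*z - x

1. The degree is 3 — no degree-2 surface has this shape.
2. From the axis intercepts and sections: it meets the z-axis at z = 0 (among the integer gridlines); the visible y-axis segment lies entirely on the surface; it crosses the x-axis at the gridline x = 0.
3. These observations pin down the coefficients.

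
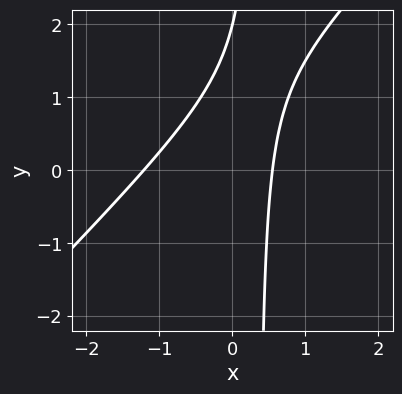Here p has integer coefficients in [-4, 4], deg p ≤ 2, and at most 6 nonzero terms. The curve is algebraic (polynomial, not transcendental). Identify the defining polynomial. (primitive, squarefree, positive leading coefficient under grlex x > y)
3*x^2 - 3*x*y + 2*x + y - 2

First, the degree is 2 — the shape is more complex than any degree-1 curve.
Then, observable constraints: one y-axis crossing is at y = 2.
Finally, solving for integer coefficients yields p as stated.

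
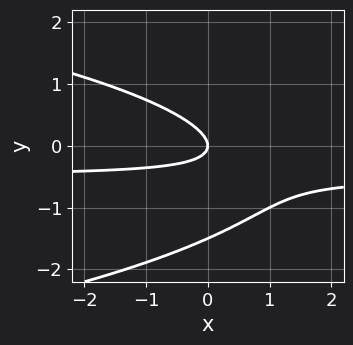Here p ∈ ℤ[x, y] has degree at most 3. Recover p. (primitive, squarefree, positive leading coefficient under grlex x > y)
(a) The degree is 3 — the shape is more complex than any degree-2 curve.
(b) Reading off the gridlines: it crosses the x-axis at the gridline x = 0; one y-axis crossing is at y = 0.
(c) These observations pin down the coefficients.

2*y^3 + 2*x*y + 3*y^2 + x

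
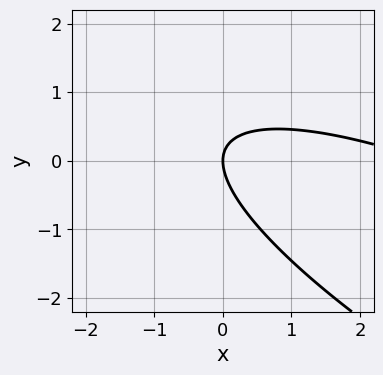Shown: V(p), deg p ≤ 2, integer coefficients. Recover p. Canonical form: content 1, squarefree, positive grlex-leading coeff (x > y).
x^2 + 3*x*y + 3*y^2 - 3*x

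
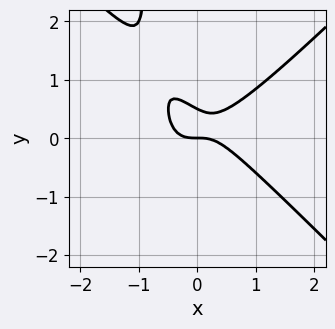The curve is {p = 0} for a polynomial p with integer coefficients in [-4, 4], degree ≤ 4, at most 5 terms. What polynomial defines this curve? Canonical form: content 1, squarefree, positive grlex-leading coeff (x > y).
First, the degree is 3 — no degree-2 curve has this shape.
Next, from the axis intercepts and sections: it crosses the y-axis at the gridline y = 0; one x-axis crossing is at x = 0.
Finally, these observations pin down the coefficients.

2*x^3 - 2*x*y^2 - 2*y^2 + y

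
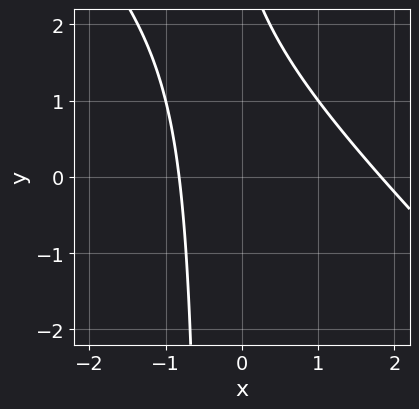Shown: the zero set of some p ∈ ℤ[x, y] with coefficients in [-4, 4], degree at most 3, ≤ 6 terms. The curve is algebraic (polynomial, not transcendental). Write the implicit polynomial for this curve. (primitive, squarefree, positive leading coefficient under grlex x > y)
First, deg p = 2.
Next, against the integer gridlines: the curve avoids every integer y-axis point in the box.
Finally, these observations pin down the coefficients.

2*x^2 + 2*x*y - 2*x + y - 3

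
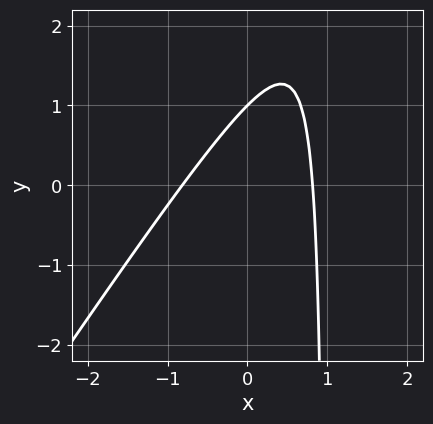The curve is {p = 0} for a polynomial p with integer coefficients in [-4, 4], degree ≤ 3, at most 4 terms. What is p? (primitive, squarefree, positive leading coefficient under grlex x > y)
3*x^2 - 2*x*y + 2*y - 2

Degree: no degree-1 curve has this shape, so deg p = 2.
From the visible intercepts: it crosses the y-axis at the gridline y = 1.
The integer polynomial consistent with all of this is the stated p.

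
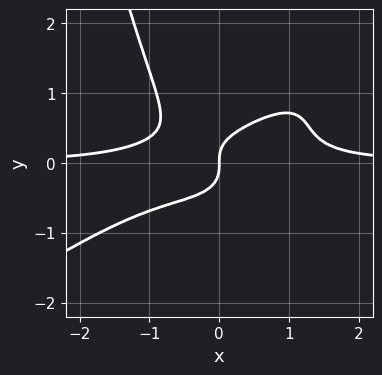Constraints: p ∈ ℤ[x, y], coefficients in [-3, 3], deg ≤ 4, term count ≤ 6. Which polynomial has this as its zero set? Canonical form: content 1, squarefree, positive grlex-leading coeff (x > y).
First, the degree is 4 — no degree-3 curve has this shape.
Then, reading off the gridlines: it meets the x-axis at x = 0 (among the integer gridlines); it crosses the y-axis at the gridline y = 0.
Finally, putting this together gives p.

2*x^3*y - 3*x^2*y^2 + 3*y^3 - x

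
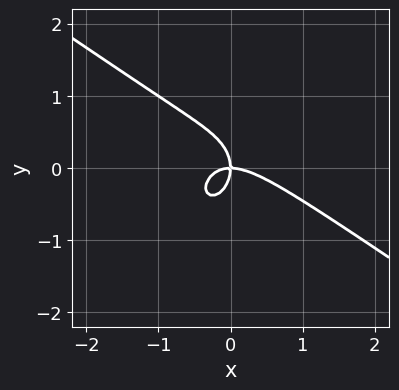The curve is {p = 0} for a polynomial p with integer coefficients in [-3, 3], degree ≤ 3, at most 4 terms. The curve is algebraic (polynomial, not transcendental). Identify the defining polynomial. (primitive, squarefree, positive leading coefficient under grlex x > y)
First, the degree is 3 — a generic line meets the curve in up to 3 points.
Then, from the visible intercepts: it crosses the y-axis at the gridline y = 0; it meets the x-axis at x = 0 (among the integer gridlines).
Finally, putting this together gives p.

x^3 + x^2*y + y^3 + x*y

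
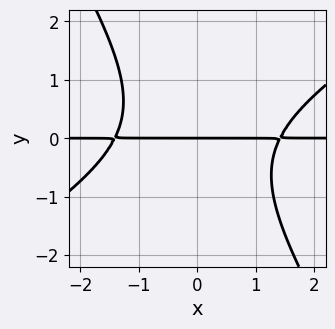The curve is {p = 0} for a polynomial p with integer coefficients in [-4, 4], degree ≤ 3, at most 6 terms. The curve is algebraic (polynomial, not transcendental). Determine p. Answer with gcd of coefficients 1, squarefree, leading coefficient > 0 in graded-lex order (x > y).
x^2*y - x*y^2 - y^3 - 2*y

First, deg p = 3. The shape is more complex than any degree-2 curve.
Next, from the axis intercepts and sections: one y-axis crossing is at y = 0; the visible x-axis segment lies entirely on the curve.
Finally, solving for integer coefficients yields p as stated.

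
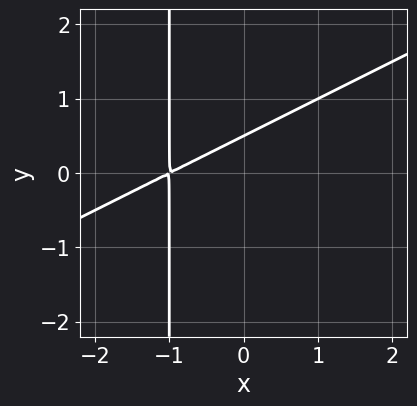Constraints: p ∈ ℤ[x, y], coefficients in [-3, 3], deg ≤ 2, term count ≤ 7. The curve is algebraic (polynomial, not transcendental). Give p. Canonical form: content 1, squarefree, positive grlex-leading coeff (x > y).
x^2 - 2*x*y + 2*x - 2*y + 1

The degree is 2 — a generic line meets the curve in up to 2 points.
Matching integer coefficients to the picture gives p.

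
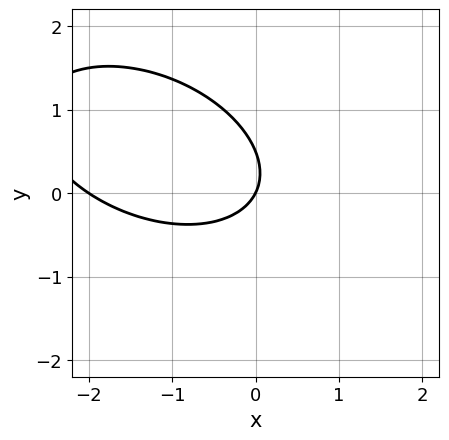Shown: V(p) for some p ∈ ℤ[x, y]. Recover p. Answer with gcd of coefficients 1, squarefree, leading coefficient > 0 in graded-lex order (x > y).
x^2 + x*y + 2*y^2 + 2*x - y

deg p = 2. The shape is more complex than any degree-1 curve.
From the visible intercepts: one y-axis crossing is at y = 0; among the integer gridlines, it crosses the x-axis at x ∈ {-2, 0}.
These observations pin down the coefficients.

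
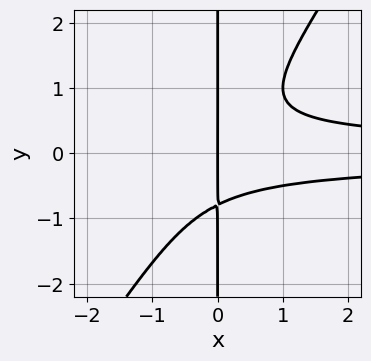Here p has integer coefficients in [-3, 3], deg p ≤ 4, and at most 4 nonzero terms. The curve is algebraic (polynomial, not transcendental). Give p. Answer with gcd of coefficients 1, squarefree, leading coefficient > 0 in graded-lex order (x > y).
3*x^2*y^2 - 2*x*y^3 - x

deg p = 4.
Observable constraints: one x-axis crossing is at x = 0; the visible y-axis segment lies entirely on the curve.
Solving for integer coefficients yields p as stated.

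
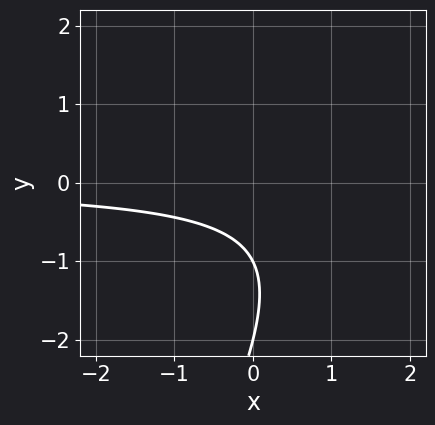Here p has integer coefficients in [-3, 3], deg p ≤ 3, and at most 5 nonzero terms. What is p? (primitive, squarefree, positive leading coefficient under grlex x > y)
2*x*y - y^2 - 3*y - 2

First, degree: the shape is more complex than any degree-1 curve, so deg p = 2.
Then, from the visible intercepts: the y-axis gridline crossings are at y ∈ {-2, -1}; the curve avoids every integer x-axis point in the box.
Finally, solving for integer coefficients yields p as stated.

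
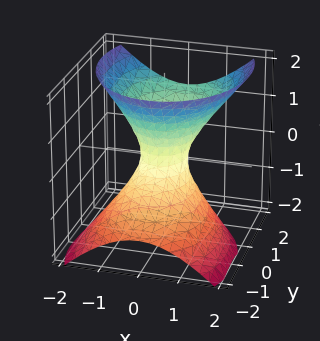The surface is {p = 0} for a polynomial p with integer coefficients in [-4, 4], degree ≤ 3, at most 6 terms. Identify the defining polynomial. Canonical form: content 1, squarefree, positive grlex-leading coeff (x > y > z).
3*x^2 + 2*y^2 - 2*y*z - 2*z^2 - 1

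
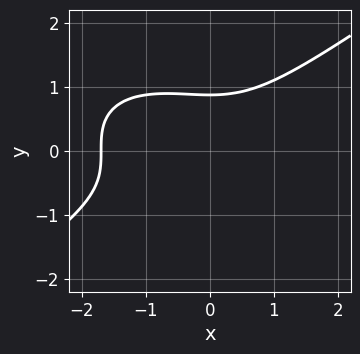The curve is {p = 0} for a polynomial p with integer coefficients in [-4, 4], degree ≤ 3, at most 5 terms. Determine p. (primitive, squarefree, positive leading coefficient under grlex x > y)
x^3 - 3*y^3 + x^2 + 2

(a) deg p = 3. No degree-2 curve has this shape.
(b) The integer polynomial consistent with all of this is the stated p.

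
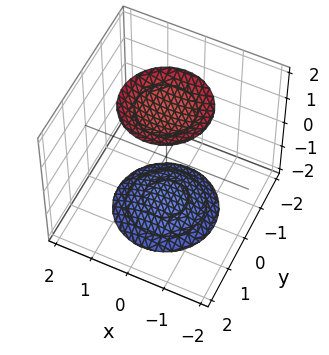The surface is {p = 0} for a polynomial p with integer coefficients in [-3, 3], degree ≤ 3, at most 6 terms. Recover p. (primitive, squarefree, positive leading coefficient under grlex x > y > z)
x^2 + y^2 - z^2 + 3

First, there are 2 components. They look like related sheets of one shape, so recover p as a whole.
Next, deg p = 2. Two separate bowl-shaped sheets opening away from each other; a quadric.
Next, symmetry: every cross-section ⟂ z is a circle, so x, y appear only via x² + y²; mirror symmetry z ↦ −z ⇒ only even powers of z.
Then, checking where it meets the axes: no x-intercept at any integer in the box; a circular section at z = -2 has radius exactly 1.
Finally, putting this together gives p.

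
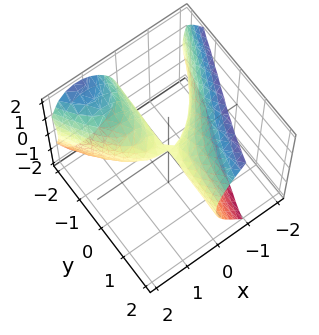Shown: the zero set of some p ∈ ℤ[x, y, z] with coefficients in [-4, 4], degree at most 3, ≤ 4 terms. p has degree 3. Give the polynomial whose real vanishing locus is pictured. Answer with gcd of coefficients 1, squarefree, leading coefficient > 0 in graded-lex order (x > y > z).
x^3 + 2*x*y + z^2

1. The degree is 3 — no degree-2 surface has this shape.
2. From the axis intercepts and sections: it meets the x-axis at x = 0 (among the integer gridlines); one z-axis crossing is at z = 0.
3. Putting this together gives p. Check: (0, -1, 0) on the y-axis lies on the surface, and p(0, -1, 0) = 0. ✓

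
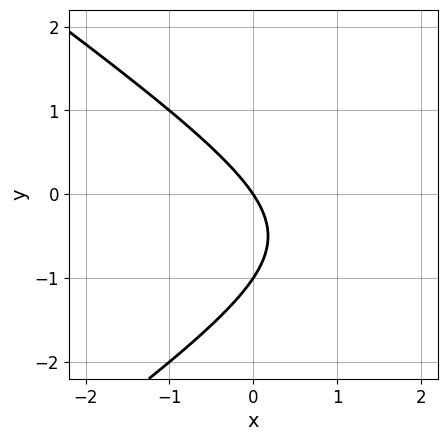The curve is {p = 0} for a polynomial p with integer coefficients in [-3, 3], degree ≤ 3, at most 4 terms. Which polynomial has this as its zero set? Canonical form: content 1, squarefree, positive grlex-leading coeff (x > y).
First, the degree is 2 — the shape is more complex than any degree-1 curve.
Then, checking where it meets the axes: it meets the x-axis at x = 0 (among the integer gridlines); among the integer gridlines, it crosses the y-axis at y ∈ {-1, 0}.
Finally, putting this together gives p.

x^2 - 2*y^2 - 3*x - 2*y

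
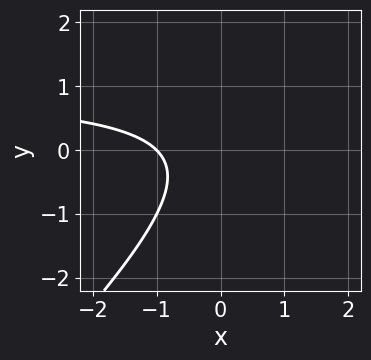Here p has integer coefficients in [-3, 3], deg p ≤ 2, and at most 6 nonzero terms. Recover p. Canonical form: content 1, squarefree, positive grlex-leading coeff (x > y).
First, deg p = 2. A generic line meets the curve in up to 2 points.
Then, observable constraints: it misses every integer gridline on the y-axis; one x-axis crossing is at x = -1.
Finally, fitting integer coefficients to these (and the overall shape) gives p.

x*y - y^2 - x - 1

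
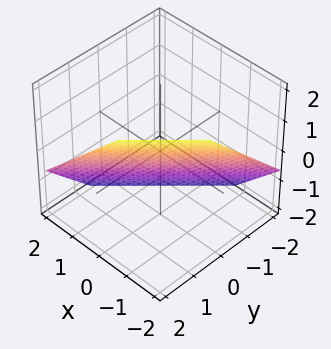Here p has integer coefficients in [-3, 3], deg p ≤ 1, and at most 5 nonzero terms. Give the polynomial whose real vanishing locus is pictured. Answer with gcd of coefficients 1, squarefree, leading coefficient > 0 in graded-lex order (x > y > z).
1. Degree: the surface is flat (a plane), so deg p = 1.
2. Solving for integer coefficients yields p as stated.

3*x - 3*y + 3*z + 2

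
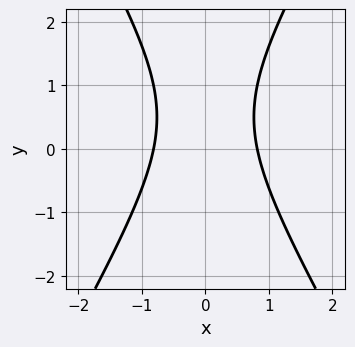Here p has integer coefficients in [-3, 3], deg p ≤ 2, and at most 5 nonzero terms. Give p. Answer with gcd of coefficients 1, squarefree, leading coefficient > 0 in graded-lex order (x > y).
3*x^2 - y^2 + y - 2

1. deg p = 2. No degree-1 curve has this shape.
2. Symmetries: mirror symmetry x ↦ −x ⇒ only even powers of x.
3. Checking where it meets the axes: it misses every integer gridline on the y-axis.
4. Putting this together gives p.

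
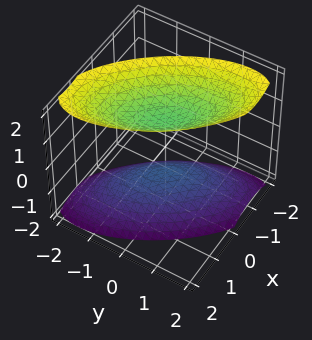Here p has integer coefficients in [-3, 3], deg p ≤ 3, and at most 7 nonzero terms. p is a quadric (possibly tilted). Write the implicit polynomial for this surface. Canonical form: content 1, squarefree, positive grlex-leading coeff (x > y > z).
3*x^2 + 3*x*y + 2*y^2 - 2*z^2 + 2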